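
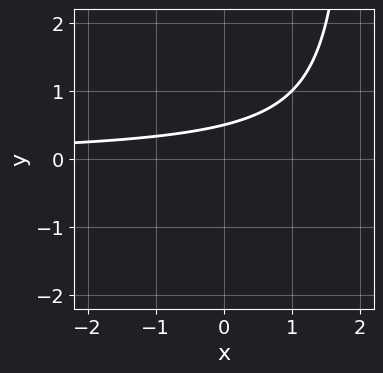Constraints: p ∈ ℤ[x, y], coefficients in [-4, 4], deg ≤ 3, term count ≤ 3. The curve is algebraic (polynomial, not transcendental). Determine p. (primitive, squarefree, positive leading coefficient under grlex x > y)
x*y - 2*y + 1

1. Degree: a generic line meets the curve in up to 2 points, so deg p = 2.
2. From the visible intercepts: it misses every integer gridline on the x-axis.
3. Solving for integer coefficients yields p as stated.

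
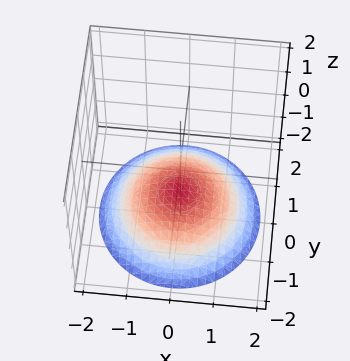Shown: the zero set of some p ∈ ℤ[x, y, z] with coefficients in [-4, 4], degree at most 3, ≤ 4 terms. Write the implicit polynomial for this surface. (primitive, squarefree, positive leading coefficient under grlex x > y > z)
x^2 + y^2 + 3*z + 3

(a) deg p = 2. The shape is more complex than any degree-1 surface.
(b) Symmetries: rotational symmetry about the z-axis ⇒ p depends on x, y only through x² + y².
(c) Observable constraints: a circular section at z = -2 has radius between 1 and 2; no x-intercept at any integer in the box; it meets the z-axis at z = -1 (among the integer gridlines); the surface avoids every integer y-axis point in the box.
(d) Together with the visible shape, these determine p as stated.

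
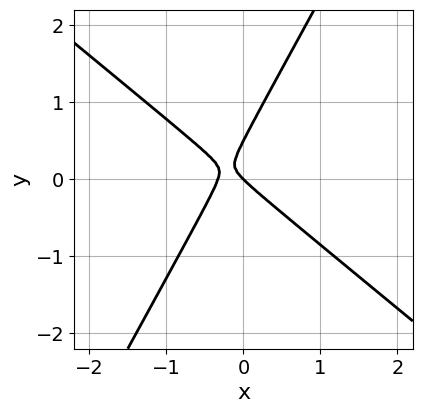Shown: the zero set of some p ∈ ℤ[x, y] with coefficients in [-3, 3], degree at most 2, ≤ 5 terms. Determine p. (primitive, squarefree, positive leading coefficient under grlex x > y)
3*x^2 + 2*x*y - 2*y^2 + x + y

deg p = 2. The shape is more complex than any degree-1 curve.
From the visible intercepts: it crosses the x-axis at the gridline x = 0; one y-axis crossing is at y = 0.
Fitting integer coefficients to these (and the overall shape) gives p.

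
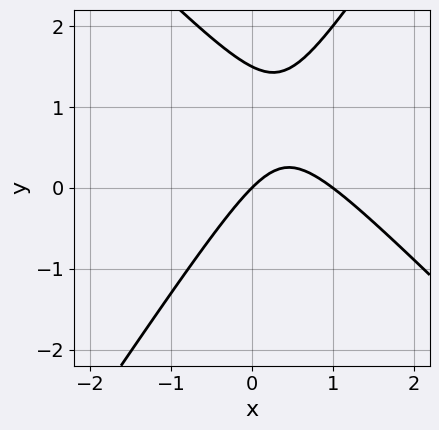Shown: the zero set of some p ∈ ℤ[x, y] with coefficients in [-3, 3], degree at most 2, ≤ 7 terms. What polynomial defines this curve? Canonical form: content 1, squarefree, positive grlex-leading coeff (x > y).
First, degree: the shape is more complex than any degree-1 curve, so deg p = 2.
Then, observable constraints: it meets the y-axis at y = 0 (among the integer gridlines); among the integer gridlines, it crosses the x-axis at x ∈ {0, 1}.
Finally, together with the visible shape, these determine p as stated.

3*x^2 + x*y - 2*y^2 - 3*x + 3*y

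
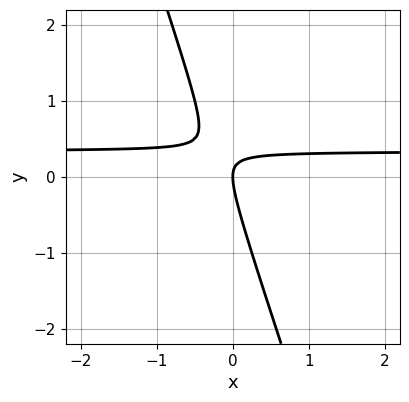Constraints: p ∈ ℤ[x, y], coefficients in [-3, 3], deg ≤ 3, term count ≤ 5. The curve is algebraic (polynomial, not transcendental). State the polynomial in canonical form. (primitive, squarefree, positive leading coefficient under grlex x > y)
3*x*y + y^2 - x

First, the degree is 2 — a generic line meets the curve in up to 2 points.
Then, observable constraints: it meets the x-axis at x = 0 (among the integer gridlines); it meets the y-axis at y = 0 (among the integer gridlines).
Finally, assembling these constraints gives the stated polynomial.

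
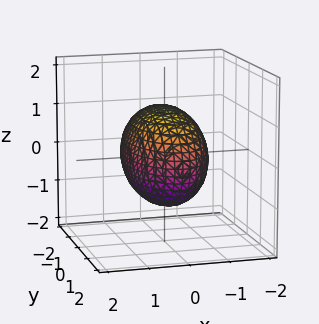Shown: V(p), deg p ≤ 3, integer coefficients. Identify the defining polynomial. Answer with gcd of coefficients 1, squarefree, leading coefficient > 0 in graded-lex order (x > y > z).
3*x^2 + y^2 + 2*z^2 - 3

1. Degree: a closed, bounded, convex surface; a quadric, so deg p = 2.
2. Symmetries: mirror symmetry y ↦ −y ⇒ only even powers of y; mirror symmetry x ↦ −x ⇒ only even powers of x; it's symmetric under z → −z, forcing even powers of z.
3. From the visible intercepts: the x-axis gridline crossings are at x ∈ {-1, 1}.
4. Fitting integer coefficients to these (and the overall shape) gives p.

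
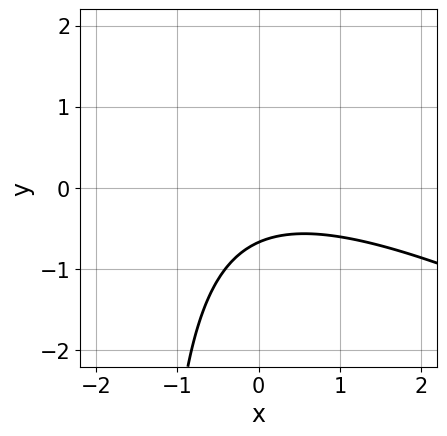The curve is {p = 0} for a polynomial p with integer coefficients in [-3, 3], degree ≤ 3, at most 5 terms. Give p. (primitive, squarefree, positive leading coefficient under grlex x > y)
The degree is 2 — a generic line meets the curve in up to 2 points.
From the axis intercepts and sections: it misses every integer gridline on the x-axis.
Fitting integer coefficients to these (and the overall shape) gives p.

x^2 + 2*x*y + 3*y + 2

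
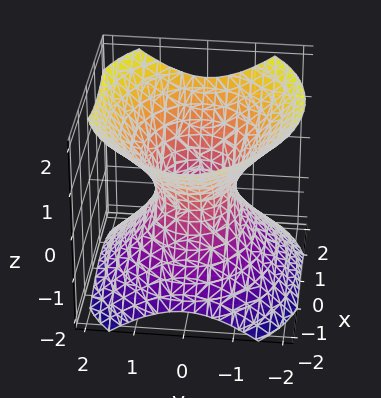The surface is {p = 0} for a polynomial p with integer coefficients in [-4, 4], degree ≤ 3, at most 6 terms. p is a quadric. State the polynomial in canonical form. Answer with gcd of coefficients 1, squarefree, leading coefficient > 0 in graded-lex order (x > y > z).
2*x^2 + 3*y^2 - 3*z^2 - 2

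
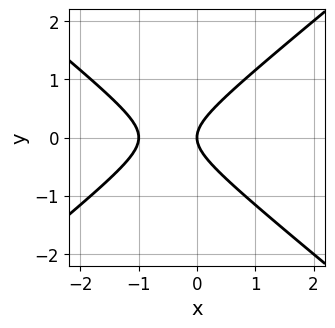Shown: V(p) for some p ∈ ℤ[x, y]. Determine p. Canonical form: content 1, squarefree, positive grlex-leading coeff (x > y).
First, the degree is 2 — the shape is more complex than any degree-1 curve.
Then, symmetries: the y ↦ −y reflection is a symmetry, so y appears only in even powers.
Next, reading off the gridlines: the x-axis gridline crossings are at x ∈ {-1, 0}; it crosses the y-axis at the gridline y = 0.
Finally, matching integer coefficients to the picture gives p.

2*x^2 - 3*y^2 + 2*x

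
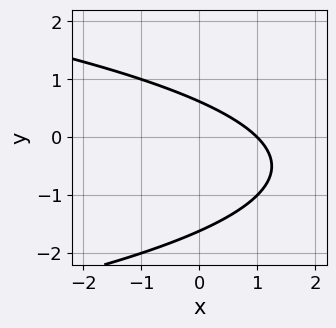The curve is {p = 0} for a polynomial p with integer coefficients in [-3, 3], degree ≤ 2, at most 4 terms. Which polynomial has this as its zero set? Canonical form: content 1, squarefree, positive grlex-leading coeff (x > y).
deg p = 2.
From the visible intercepts: one x-axis crossing is at x = 1.
Fitting integer coefficients to these (and the overall shape) gives p.

y^2 + x + y - 1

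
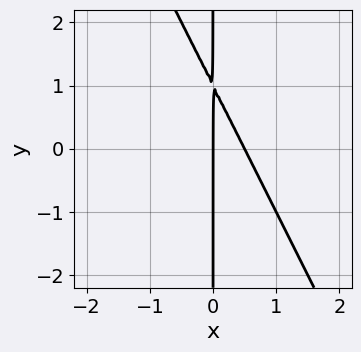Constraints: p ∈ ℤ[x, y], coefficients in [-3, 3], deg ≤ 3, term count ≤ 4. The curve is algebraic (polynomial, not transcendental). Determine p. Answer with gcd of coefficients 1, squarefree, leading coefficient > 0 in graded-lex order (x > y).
2*x^2 + x*y - x

(a) Degree: no degree-1 curve has this shape, so deg p = 2.
(b) Observable constraints: the visible y-axis segment lies entirely on the curve; one x-axis crossing is at x = 0.
(c) The integer polynomial consistent with all of this is the stated p.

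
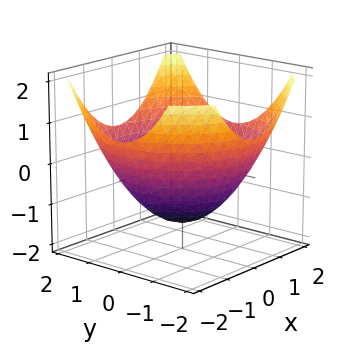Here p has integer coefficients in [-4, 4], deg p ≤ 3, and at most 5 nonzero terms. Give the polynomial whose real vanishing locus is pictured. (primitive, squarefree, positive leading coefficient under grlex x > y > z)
x^2 + y^2 - 2*z - 3

1. The degree is 2 — the shape is more complex than any degree-1 surface.
2. Symmetries: the z-axis is an axis of rotation, so x and y enter only as x² + y².
3. Observable constraints: a circular section at z = 0 has radius between 1 and 2.
4. Putting this together gives p.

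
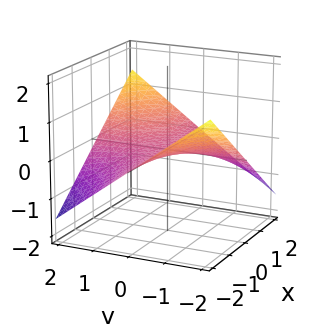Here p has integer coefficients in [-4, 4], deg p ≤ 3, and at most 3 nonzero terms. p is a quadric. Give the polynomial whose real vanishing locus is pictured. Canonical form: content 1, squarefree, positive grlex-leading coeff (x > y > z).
First, degree: a hyperbolic paraboloid; a quadric, so deg p = 2.
Then, observable constraints: one z-axis crossing is at z = 0; every point of the y-axis in the box is on the surface; every point of the x-axis in the box is on the surface.
Finally, these observations pin down the coefficients.

x*y - 3*z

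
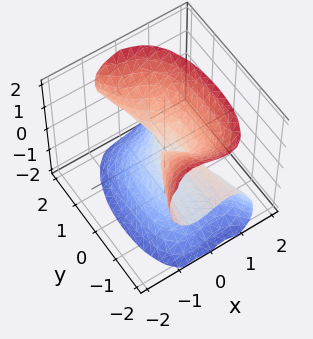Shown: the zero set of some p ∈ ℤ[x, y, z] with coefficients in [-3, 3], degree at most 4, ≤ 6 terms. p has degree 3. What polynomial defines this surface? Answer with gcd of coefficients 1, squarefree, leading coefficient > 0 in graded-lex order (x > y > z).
3*x^3 + y^2*z - z^3 + x*y

Degree: the shape is more complex than any degree-2 surface, so deg p = 3.
Observable constraints: it meets the z-axis at z = 0 (among the integer gridlines); the visible y-axis segment lies entirely on the surface; it meets the x-axis at x = 0 (among the integer gridlines).
Together with the visible shape, these determine p as stated.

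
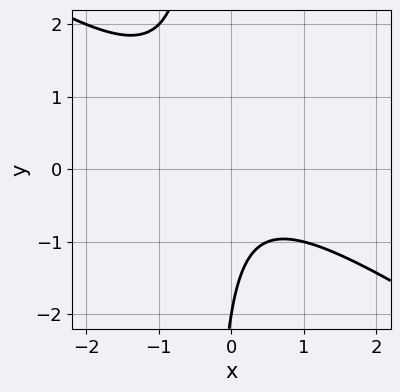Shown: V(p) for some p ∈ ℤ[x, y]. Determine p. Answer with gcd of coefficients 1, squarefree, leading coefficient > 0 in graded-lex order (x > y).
2*x^2 + 3*x*y + y + 2

(a) Degree: no degree-1 curve has this shape, so deg p = 2.
(b) Reading off the gridlines: it misses every integer gridline on the x-axis; it meets the y-axis at y = -2 (among the integer gridlines).
(c) Putting this together gives p.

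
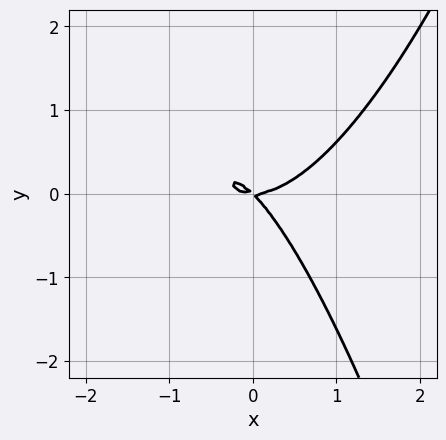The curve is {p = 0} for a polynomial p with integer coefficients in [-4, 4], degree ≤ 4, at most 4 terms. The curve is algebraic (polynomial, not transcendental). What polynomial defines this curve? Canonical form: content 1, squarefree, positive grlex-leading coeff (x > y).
First, degree: the shape is more complex than any degree-2 curve, so deg p = 3.
Next, against the integer gridlines: one x-axis crossing is at x = 0; it meets the y-axis at y = 0 (among the integer gridlines).
Finally, these observations pin down the coefficients.

x^3 - x*y - y^2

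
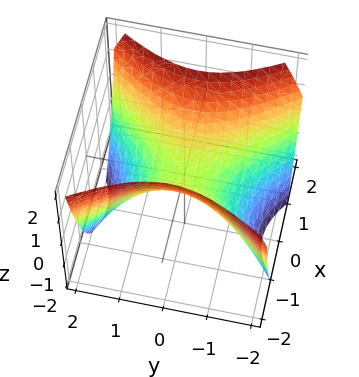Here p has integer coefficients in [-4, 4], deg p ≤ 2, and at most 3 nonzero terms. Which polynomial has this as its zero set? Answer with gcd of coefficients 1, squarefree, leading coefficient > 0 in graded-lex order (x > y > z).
3*x^2 - 2*y^2 - 3*z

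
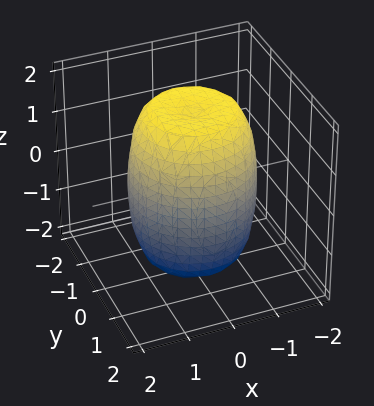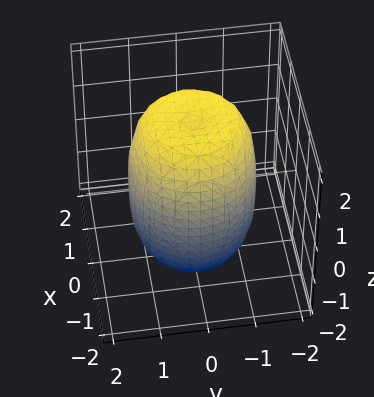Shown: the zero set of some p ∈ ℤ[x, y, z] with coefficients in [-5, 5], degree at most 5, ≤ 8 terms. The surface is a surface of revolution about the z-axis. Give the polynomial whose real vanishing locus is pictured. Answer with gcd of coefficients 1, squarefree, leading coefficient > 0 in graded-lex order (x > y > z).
(a) The degree is 4 — no degree-3 surface has this shape.
(b) Symmetries: rotational symmetry about the z-axis ⇒ p depends on x, y only through x² + y².
(c) From the axis intercepts and sections: a circular section at z = 1 has radius between 1 and 2.
(d) These observations pin down the coefficients.

2*x^4 + 4*x^2*y^2 + 2*y^4 - 2*x^2 - 2*y^2 + z^2 - 3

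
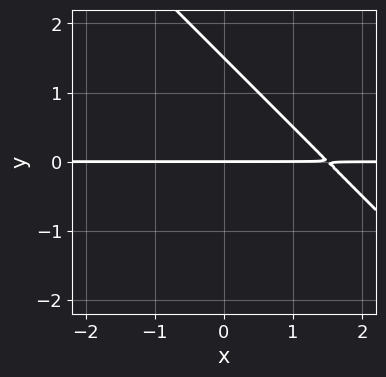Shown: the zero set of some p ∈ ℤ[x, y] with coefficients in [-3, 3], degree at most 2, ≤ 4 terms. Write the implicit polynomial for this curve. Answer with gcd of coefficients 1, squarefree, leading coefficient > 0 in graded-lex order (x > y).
The degree is 2 — no degree-1 curve has this shape.
Reading off the gridlines: every point of the x-axis in the box is on the curve; it meets the y-axis at y = 0 (among the integer gridlines).
Together with the visible shape, these determine p as stated.

2*x*y + 2*y^2 - 3*y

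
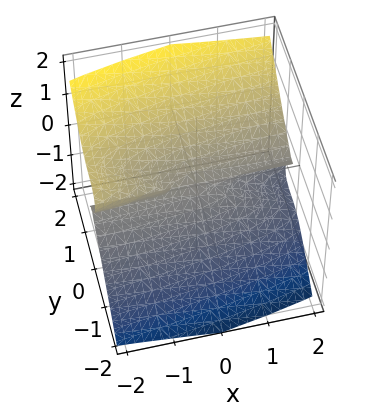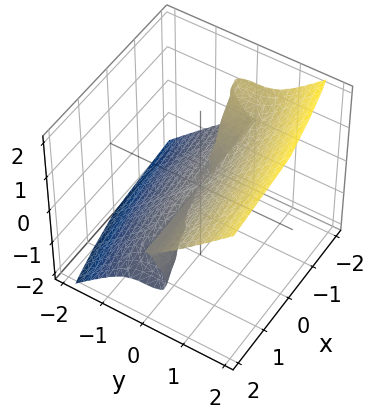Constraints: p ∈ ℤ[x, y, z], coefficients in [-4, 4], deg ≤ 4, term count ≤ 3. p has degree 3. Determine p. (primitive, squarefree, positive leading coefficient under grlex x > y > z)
(a) The degree is 3 — a generic line meets the surface in up to 3 points.
(b) Against the integer gridlines: it meets the y-axis at y = 0 (among the integer gridlines); it crosses the z-axis at the gridline z = 0; the visible x-axis segment lies entirely on the surface.
(c) The integer polynomial consistent with all of this is the stated p.

x*z^2 - 2*y^3 + 2*z^3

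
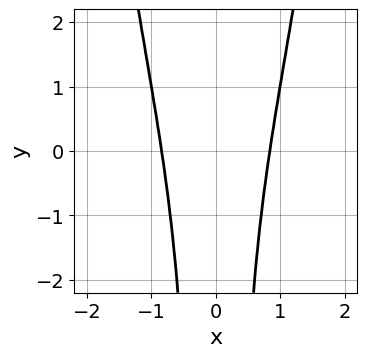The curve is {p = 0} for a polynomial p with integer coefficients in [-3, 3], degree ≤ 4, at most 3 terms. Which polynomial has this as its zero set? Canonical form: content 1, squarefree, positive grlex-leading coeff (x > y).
The degree is 4 — a generic line meets the curve in up to 4 points.
Symmetries: mirror symmetry x ↦ −x ⇒ only even powers of x.
From the axis intercepts and sections: it misses every integer gridline on the y-axis.
Solving for integer coefficients yields p as stated.

2*x^4 - x^2*y - 1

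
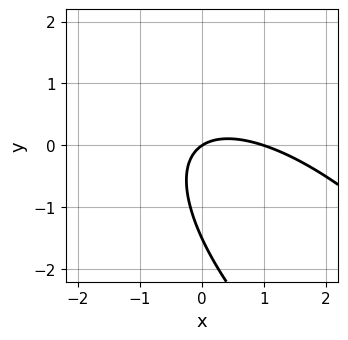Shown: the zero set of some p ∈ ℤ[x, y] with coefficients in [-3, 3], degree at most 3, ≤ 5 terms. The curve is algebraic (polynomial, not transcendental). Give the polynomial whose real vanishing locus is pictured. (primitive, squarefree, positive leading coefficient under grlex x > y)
2*x^2 + 3*x*y + 2*y^2 - 2*x + 3*y

First, degree: the shape is more complex than any degree-1 curve, so deg p = 2.
Then, observable constraints: it meets the y-axis at y = 0 (among the integer gridlines); among the integer gridlines, it crosses the x-axis at x ∈ {0, 1}.
Finally, putting this together gives p.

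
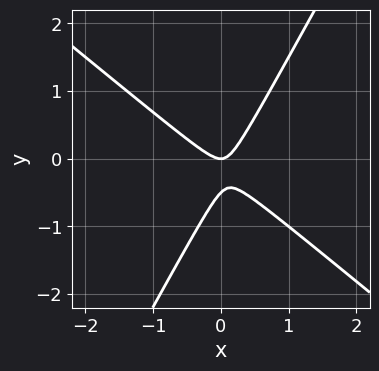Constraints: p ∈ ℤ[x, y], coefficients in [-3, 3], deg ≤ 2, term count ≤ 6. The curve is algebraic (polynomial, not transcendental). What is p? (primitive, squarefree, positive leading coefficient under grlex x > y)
3*x^2 + 2*x*y - 2*y^2 - y

The degree is 2 — the shape is more complex than any degree-1 curve.
From the visible intercepts: one x-axis crossing is at x = 0; it meets the y-axis at y = 0 (among the integer gridlines).
Fitting integer coefficients to these (and the overall shape) gives p.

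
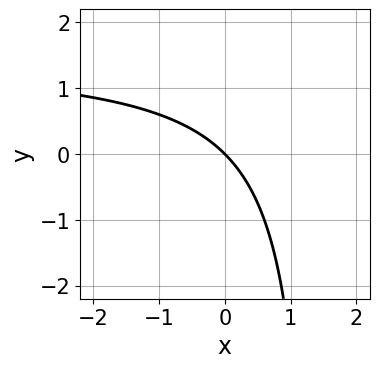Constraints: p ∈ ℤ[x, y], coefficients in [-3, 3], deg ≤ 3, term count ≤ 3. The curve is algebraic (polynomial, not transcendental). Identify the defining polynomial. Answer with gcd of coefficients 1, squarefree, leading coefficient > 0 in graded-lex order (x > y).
2*x*y - 3*x - 3*y

(a) The degree is 2 — a generic line meets the curve in up to 2 points.
(b) Against the integer gridlines: one y-axis crossing is at y = 0; it crosses the x-axis at the gridline x = 0.
(c) Fitting integer coefficients to these (and the overall shape) gives p.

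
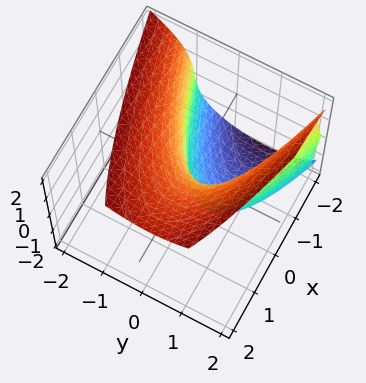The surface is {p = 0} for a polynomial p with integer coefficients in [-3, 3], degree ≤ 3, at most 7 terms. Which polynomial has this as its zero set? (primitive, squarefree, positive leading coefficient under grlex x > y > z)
z^3 - 3*y^2 - y*z - 3*x + 3*y

1. deg p = 3. A generic line meets the surface in up to 3 points.
2. Against the integer gridlines: among the integer gridlines, it crosses the y-axis at y ∈ {0, 1}; it crosses the z-axis at the gridline z = 0.
3. Putting this together gives p.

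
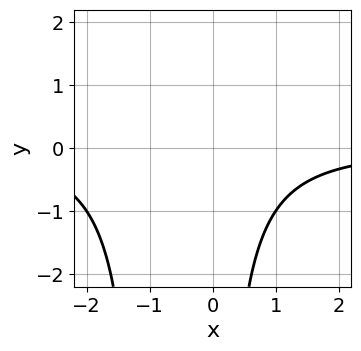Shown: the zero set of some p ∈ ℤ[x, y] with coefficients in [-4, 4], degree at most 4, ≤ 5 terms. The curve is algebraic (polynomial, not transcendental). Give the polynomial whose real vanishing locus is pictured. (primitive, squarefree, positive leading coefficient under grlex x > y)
x^2*y + x*y + 2

1. The degree is 3 — the shape is more complex than any degree-2 curve.
2. Checking where it meets the axes: no x-intercept at any integer in the box; it misses every integer gridline on the y-axis.
3. These observations pin down the coefficients.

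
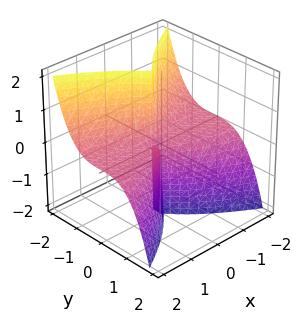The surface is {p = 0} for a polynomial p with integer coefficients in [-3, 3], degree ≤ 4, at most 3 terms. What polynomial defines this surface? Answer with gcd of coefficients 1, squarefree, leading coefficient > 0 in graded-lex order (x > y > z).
2*x^2*z + 3*y^3 + y^2

1. Degree: no degree-2 surface has this shape, so deg p = 3.
2. Observable constraints: every point of the z-axis in the box is on the surface; every point of the x-axis in the box is on the surface.
3. Matching integer coefficients to the picture gives p.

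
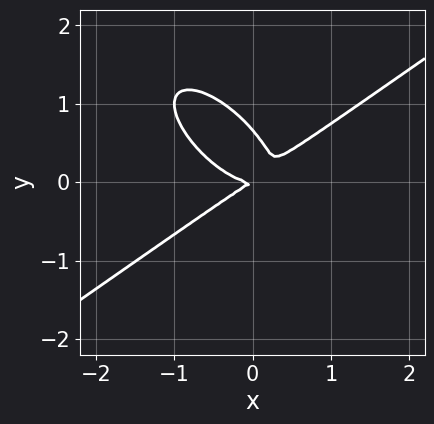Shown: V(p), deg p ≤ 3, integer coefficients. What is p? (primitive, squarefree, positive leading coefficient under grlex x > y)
The degree is 3 — the shape is more complex than any degree-2 curve.
Reading off the gridlines: it meets the y-axis at y = 0 (among the integer gridlines); it crosses the x-axis at the gridline x = 0.
Solving for integer coefficients yields p as stated.

2*x^3 - 2*x*y^2 - 3*y^3 - x*y + 2*y^2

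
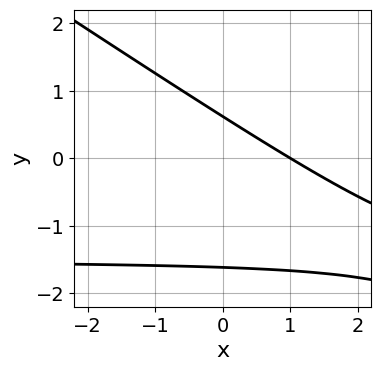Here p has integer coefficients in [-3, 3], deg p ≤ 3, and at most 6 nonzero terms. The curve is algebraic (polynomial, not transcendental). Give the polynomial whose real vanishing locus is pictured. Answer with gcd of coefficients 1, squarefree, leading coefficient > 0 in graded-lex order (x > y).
2*x*y + 3*y^2 + 3*x + 3*y - 3

(a) deg p = 2. The shape is more complex than any degree-1 curve.
(b) Observable constraints: it meets the x-axis at x = 1 (among the integer gridlines).
(c) Putting this together gives p.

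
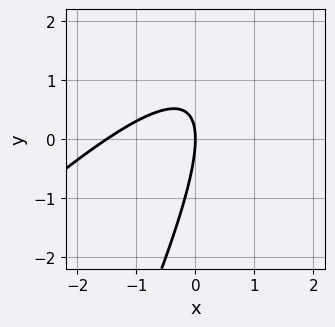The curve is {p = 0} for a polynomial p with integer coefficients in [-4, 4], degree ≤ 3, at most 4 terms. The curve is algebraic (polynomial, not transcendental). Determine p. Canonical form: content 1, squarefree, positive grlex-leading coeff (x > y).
(a) deg p = 2.
(b) From the visible intercepts: it crosses the x-axis at the gridline x = 0; it meets the y-axis at y = 0 (among the integer gridlines).
(c) Matching integer coefficients to the picture gives p.

2*x^2 - 3*x*y + y^2 + 3*x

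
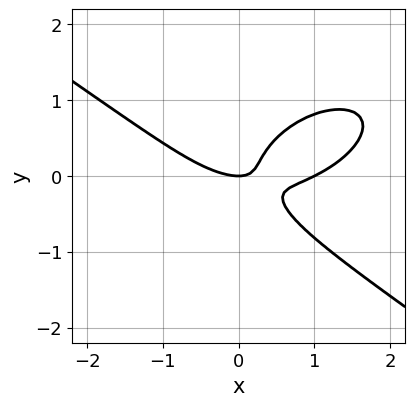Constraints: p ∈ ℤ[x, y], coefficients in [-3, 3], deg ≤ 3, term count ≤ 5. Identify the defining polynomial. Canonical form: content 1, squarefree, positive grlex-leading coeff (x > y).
1. deg p = 3. No degree-2 curve has this shape.
2. Observable constraints: the x-axis gridline crossings are at x ∈ {0, 1}; it crosses the y-axis at the gridline y = 0.
3. Matching integer coefficients to the picture gives p.

x^3 + 3*y^3 - x^2 - 3*x*y + y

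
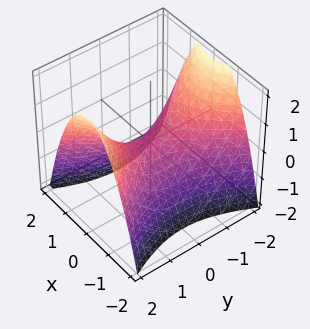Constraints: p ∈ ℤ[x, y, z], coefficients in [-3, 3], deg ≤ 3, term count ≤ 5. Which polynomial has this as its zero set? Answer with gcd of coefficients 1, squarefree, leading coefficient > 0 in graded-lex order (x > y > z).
2*x^2 - y^2 + 2*z

(a) deg p = 2. A saddle surface; a quadric.
(b) Symmetries: it's symmetric under x → −x, forcing even powers of x; mirror symmetry y ↦ −y ⇒ only even powers of y.
(c) From the axis intercepts and sections: one x-axis crossing is at x = 0; it crosses the z-axis at the gridline z = 0; one y-axis crossing is at y = 0.
(d) Putting this together gives p.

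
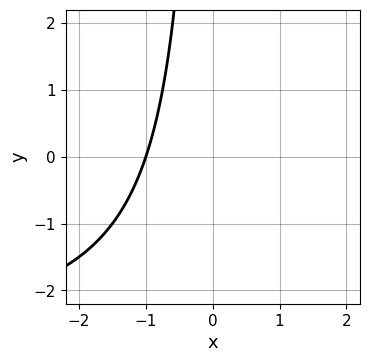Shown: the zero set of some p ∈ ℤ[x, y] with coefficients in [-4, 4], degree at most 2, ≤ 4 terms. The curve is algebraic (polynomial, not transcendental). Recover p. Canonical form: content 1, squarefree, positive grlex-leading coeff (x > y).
1. The degree is 2 — the shape is more complex than any degree-1 curve.
2. From the axis intercepts and sections: the curve avoids every integer y-axis point in the box; it meets the x-axis at x = -1 (among the integer gridlines).
3. Assembling these constraints gives the stated polynomial.

x*y + 3*x + 3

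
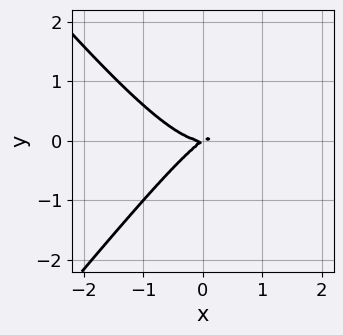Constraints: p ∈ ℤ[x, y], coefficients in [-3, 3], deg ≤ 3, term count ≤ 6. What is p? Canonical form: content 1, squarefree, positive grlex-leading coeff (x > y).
3*x^3 - 2*x*y^2 - 2*x*y + 3*y^2

1. Degree: a generic line meets the curve in up to 3 points, so deg p = 3.
2. Checking where it meets the axes: it meets the x-axis at x = 0 (among the integer gridlines); it crosses the y-axis at the gridline y = 0.
3. Matching integer coefficients to the picture gives p.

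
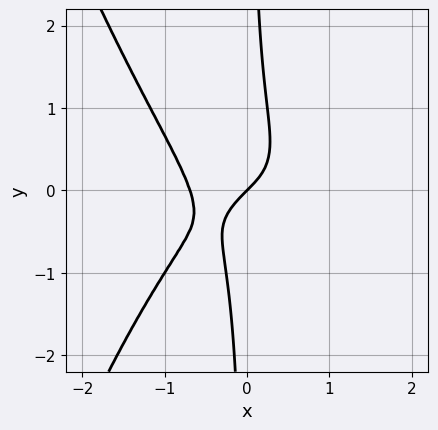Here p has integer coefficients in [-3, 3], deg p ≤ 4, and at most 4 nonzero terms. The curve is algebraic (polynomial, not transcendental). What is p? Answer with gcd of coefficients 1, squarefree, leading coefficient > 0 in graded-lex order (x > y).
(a) Degree: the shape is more complex than any degree-3 curve, so deg p = 4.
(b) Observable constraints: it crosses the y-axis at the gridline y = 0; it crosses the x-axis at the gridline x = 0.
(c) Assembling these constraints gives the stated polynomial.

3*x^4 + 3*x*y^2 + x - y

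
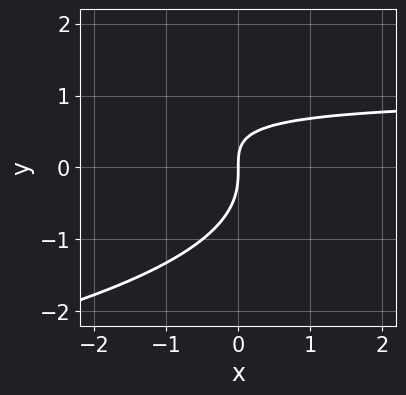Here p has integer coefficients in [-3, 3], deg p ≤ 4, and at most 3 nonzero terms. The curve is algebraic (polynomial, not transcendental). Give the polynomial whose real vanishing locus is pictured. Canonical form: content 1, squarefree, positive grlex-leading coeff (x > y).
1. The degree is 3 — the shape is more complex than any degree-2 curve.
2. From the visible intercepts: it meets the x-axis at x = 0 (among the integer gridlines); one y-axis crossing is at y = 0.
3. These observations pin down the coefficients.

y^3 + x*y - x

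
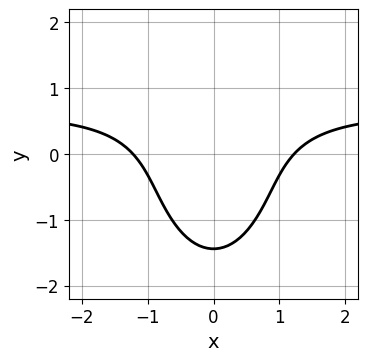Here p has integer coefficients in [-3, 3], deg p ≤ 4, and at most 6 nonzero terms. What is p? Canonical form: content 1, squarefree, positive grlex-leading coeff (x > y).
3*x^2*y + y^3 - 2*x^2 + 3

First, degree: the shape is more complex than any degree-2 curve, so deg p = 3.
Next, symmetries: it's symmetric under x → −x, forcing even powers of x.
Finally, these observations pin down the coefficients.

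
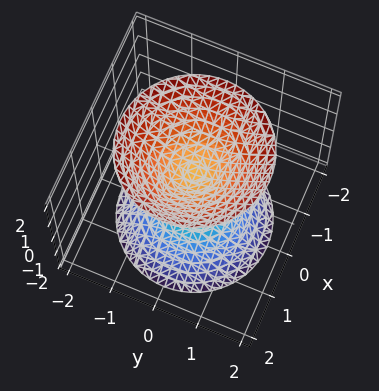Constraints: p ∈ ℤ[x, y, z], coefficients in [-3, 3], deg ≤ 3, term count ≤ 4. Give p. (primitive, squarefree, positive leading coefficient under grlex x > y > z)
(a) The picture has 2 separate pieces.
(b) deg p = 2.
(c) Symmetries: mirror symmetry z ↦ −z ⇒ only even powers of z; the z-axis is an axis of rotation, so x and y enter only as x² + y².
(d) From the axis intercepts and sections: no y-intercept at any integer in the box; it misses every integer gridline on the x-axis.
(e) Solving for integer coefficients yields p as stated.

3*x^2 + 3*y^2 - 2*z^2 + 1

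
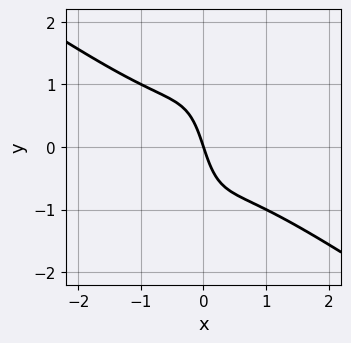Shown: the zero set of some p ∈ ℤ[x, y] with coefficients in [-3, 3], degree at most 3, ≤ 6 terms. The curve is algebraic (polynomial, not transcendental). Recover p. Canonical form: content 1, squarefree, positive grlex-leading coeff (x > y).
3*x^3 + 3*x^2*y - 2*x*y^2 + 3*x + y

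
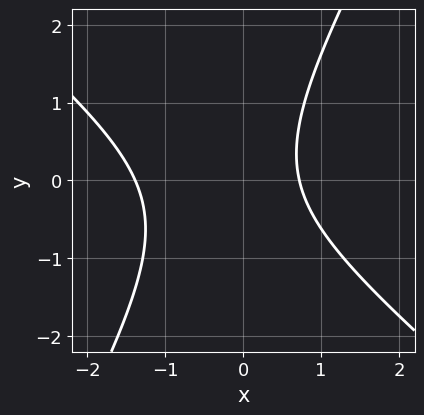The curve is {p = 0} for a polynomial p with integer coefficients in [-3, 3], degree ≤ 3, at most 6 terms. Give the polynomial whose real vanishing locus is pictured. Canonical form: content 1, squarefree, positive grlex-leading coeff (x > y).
1. deg p = 2. A generic line meets the curve in up to 2 points.
2. Observable constraints: the curve avoids every integer y-axis point in the box.
3. These observations pin down the coefficients.

3*x^2 + 2*x*y - 2*y^2 + 2*x - 3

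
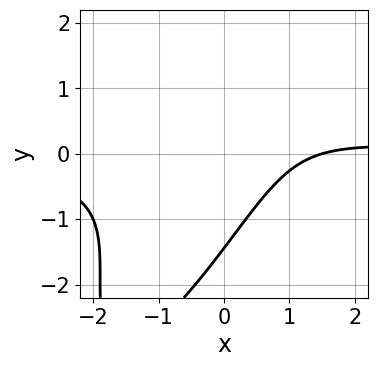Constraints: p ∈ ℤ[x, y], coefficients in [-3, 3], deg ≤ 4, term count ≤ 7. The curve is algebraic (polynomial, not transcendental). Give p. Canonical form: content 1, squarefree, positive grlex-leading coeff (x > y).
First, deg p = 3. The shape is more complex than any degree-2 curve.
Finally, putting this together gives p.

3*x^2*y - 3*x*y^2 + y^3 - 2*x + 3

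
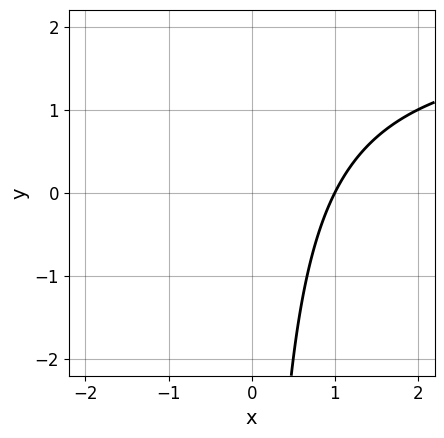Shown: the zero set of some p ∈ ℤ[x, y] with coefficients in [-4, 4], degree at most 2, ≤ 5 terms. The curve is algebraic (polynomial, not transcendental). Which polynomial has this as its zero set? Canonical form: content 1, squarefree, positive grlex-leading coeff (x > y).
x*y - 2*x + 2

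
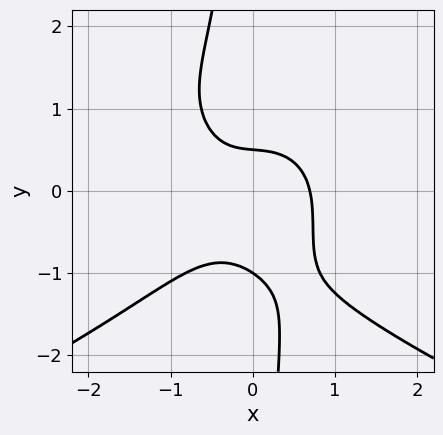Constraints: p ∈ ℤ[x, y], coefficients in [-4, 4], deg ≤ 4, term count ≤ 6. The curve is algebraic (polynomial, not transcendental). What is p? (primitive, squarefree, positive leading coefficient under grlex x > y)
(a) deg p = 4.
(b) Against the integer gridlines: it meets the y-axis at y = -1 (among the integer gridlines).
(c) Matching integer coefficients to the picture gives p.

2*x*y^3 + 3*x^3 + 2*y^2 + y - 1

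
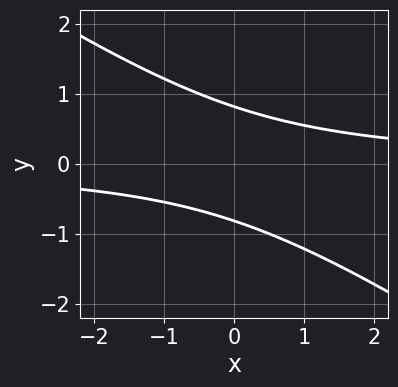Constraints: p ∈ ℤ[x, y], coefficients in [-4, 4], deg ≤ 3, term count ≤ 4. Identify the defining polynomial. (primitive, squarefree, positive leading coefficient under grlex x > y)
The degree is 2 — the shape is more complex than any degree-1 curve.
From the visible intercepts: no x-intercept at any integer in the box.
These observations pin down the coefficients.

2*x*y + 3*y^2 - 2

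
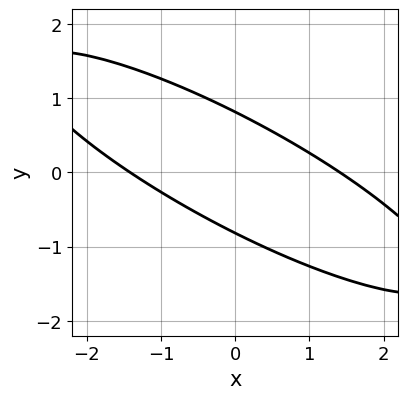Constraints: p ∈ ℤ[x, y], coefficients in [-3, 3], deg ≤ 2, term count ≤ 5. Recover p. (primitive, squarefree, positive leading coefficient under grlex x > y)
(a) The degree is 2 — the shape is more complex than any degree-1 curve.
(b) Matching integer coefficients to the picture gives p.

x^2 + 3*x*y + 3*y^2 - 2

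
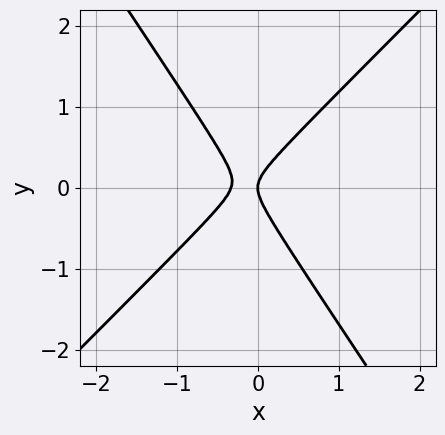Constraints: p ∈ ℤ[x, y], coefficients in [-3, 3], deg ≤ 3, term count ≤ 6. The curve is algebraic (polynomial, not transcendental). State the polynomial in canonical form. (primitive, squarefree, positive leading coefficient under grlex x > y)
First, deg p = 2. The shape is more complex than any degree-1 curve.
Then, reading off the gridlines: it crosses the x-axis at the gridline x = 0; one y-axis crossing is at y = 0.
Finally, together with the visible shape, these determine p as stated.

3*x^2 - x*y - 2*y^2 + x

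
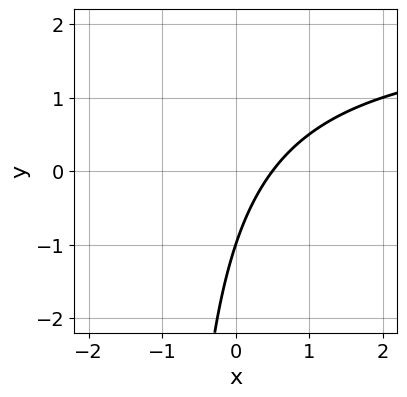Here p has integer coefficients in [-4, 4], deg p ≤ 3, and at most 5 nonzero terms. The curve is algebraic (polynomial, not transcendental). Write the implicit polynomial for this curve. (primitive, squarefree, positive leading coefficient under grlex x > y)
First, degree: no degree-1 curve has this shape, so deg p = 2.
Then, reading off the gridlines: it crosses the y-axis at the gridline y = -1.
Finally, matching integer coefficients to the picture gives p.

x*y - 2*x + y + 1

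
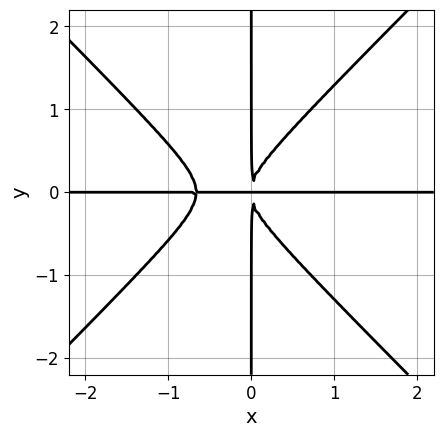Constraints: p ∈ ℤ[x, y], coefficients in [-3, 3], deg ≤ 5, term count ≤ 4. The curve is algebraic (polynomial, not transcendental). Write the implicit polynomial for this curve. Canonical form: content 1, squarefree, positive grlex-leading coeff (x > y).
3*x^3*y - 3*x*y^3 + 2*x^2*y

(a) Degree: a generic line meets the curve in up to 4 points, so deg p = 4.
(b) Observable constraints: the visible y-axis segment lies entirely on the curve; the visible x-axis segment lies entirely on the curve.
(c) Solving for integer coefficients yields p as stated.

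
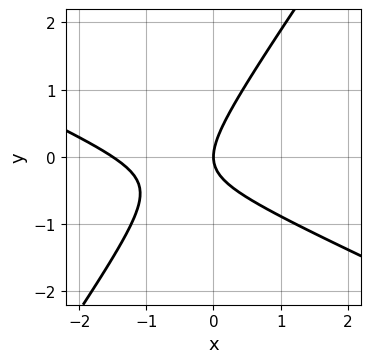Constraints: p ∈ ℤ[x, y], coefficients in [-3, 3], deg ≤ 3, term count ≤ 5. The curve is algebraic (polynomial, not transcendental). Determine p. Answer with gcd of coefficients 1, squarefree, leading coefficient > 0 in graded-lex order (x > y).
2*x^2 + 3*x*y - 3*y^2 + 3*x

First, degree: no degree-1 curve has this shape, so deg p = 2.
Then, against the integer gridlines: one y-axis crossing is at y = 0; it crosses the x-axis at the gridline x = 0.
Finally, together with the visible shape, these determine p as stated.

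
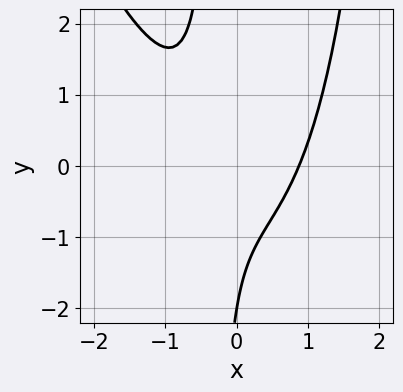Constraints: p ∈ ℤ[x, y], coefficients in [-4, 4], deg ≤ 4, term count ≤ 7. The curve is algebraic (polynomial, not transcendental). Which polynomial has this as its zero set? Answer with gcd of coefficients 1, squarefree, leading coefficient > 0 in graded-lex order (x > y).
Degree: the shape is more complex than any degree-2 curve, so deg p = 3.
Checking where it meets the axes: one y-axis crossing is at y = -2.
Solving for integer coefficients yields p as stated.

3*x^3 + x^2*y - 3*x*y - y - 2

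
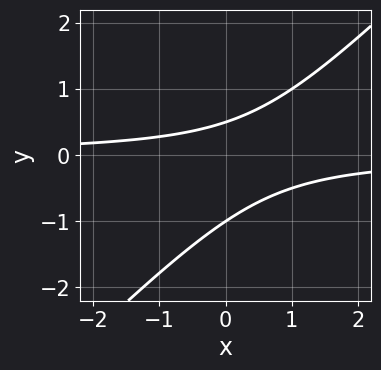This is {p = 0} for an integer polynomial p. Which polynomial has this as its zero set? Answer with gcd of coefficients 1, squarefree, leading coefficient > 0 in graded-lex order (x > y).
2*x*y - 2*y^2 - y + 1

(a) Degree: a generic line meets the curve in up to 2 points, so deg p = 2.
(b) From the axis intercepts and sections: the curve avoids every integer x-axis point in the box; one y-axis crossing is at y = -1.
(c) Matching integer coefficients to the picture gives p.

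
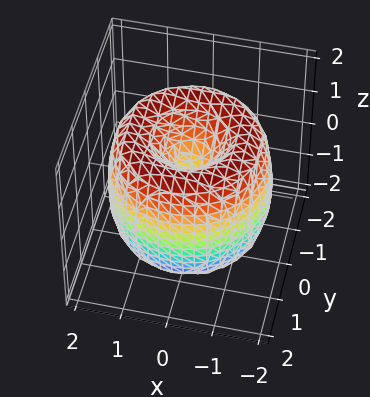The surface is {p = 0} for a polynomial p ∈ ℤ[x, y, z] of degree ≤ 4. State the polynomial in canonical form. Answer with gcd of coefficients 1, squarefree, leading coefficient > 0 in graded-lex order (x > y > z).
x^4 + 2*x^2*y^2 + y^4 - 3*x^2 - 3*y^2 + z^2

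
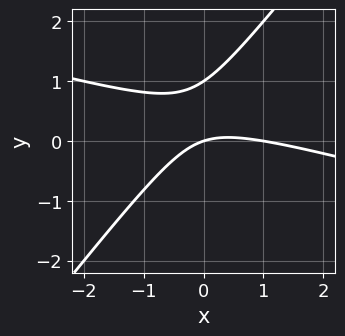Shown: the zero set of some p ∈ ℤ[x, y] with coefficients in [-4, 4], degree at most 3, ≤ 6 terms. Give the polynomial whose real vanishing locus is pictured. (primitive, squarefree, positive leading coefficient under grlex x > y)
The degree is 2 — a generic line meets the curve in up to 2 points.
Reading off the gridlines: the y-axis gridline crossings are at y ∈ {0, 1}; among the integer gridlines, it crosses the x-axis at x ∈ {0, 1}.
Solving for integer coefficients yields p as stated.

x^2 + 3*x*y - 3*y^2 - x + 3*y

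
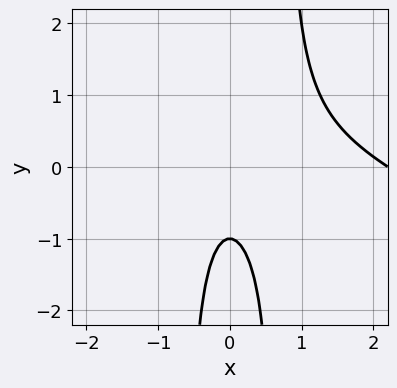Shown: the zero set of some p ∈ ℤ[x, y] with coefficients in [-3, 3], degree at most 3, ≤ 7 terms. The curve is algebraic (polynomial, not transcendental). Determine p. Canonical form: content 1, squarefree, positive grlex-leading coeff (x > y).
x^3 + 2*x^2*y - 2*x^2 - y - 1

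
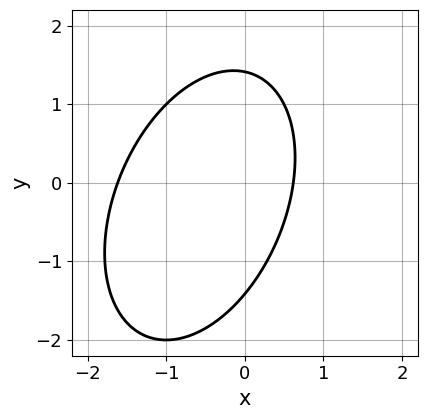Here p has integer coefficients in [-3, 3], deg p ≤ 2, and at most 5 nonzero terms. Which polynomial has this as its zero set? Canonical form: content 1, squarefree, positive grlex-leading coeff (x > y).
deg p = 2. No degree-1 curve has this shape.
Matching integer coefficients to the picture gives p.

2*x^2 - x*y + y^2 + 2*x - 2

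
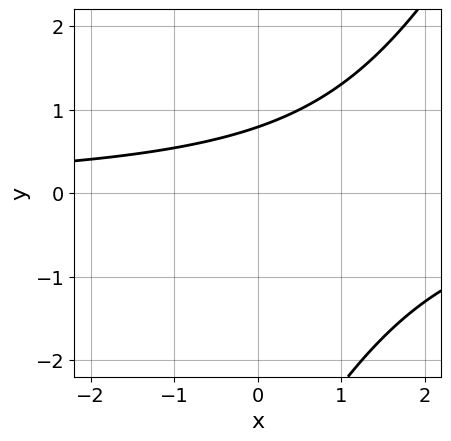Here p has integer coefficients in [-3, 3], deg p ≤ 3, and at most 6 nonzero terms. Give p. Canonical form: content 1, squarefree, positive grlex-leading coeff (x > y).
Degree: a generic line meets the curve in up to 2 points, so deg p = 2.
Checking where it meets the axes: no x-intercept at any integer in the box.
The integer polynomial consistent with all of this is the stated p.

2*x*y - y^2 - 3*y + 3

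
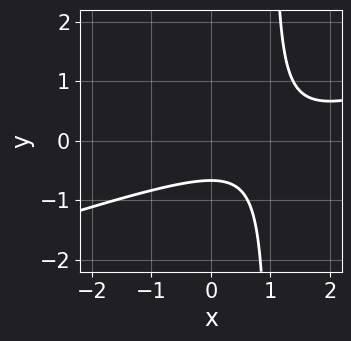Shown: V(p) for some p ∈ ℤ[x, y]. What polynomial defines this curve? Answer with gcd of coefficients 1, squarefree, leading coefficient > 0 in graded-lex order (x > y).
Degree: no degree-1 curve has this shape, so deg p = 2.
From the axis intercepts and sections: the curve avoids every integer x-axis point in the box.
Together with the visible shape, these determine p as stated.

x^2 - 3*x*y - 2*x + 3*y + 2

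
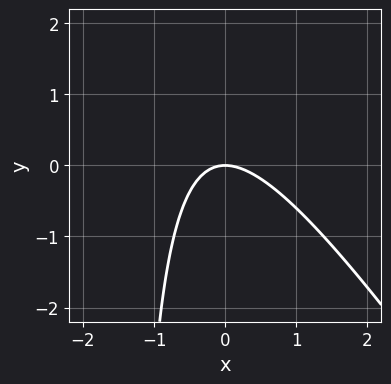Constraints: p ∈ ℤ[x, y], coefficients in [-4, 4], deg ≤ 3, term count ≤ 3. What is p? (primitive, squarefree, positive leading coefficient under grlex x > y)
(a) The degree is 2 — the shape is more complex than any degree-1 curve.
(b) From the visible intercepts: it crosses the x-axis at the gridline x = 0; it meets the y-axis at y = 0 (among the integer gridlines).
(c) Fitting integer coefficients to these (and the overall shape) gives p.

3*x^2 + 2*x*y + 3*y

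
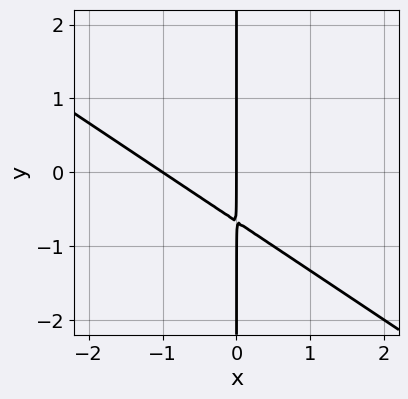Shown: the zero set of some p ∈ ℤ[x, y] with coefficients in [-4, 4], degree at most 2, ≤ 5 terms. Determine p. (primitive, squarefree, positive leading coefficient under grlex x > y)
(a) The degree is 2 — no degree-1 curve has this shape.
(b) Observable constraints: the x-axis gridline crossings are at x ∈ {-1, 0}; every point of the y-axis in the box is on the curve.
(c) Solving for integer coefficients yields p as stated.

2*x^2 + 3*x*y + 2*x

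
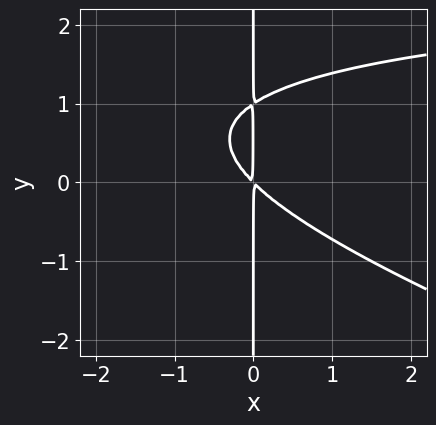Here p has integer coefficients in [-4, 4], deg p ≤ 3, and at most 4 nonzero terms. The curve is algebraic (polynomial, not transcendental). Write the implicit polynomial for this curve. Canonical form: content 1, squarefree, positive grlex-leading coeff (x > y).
1. Degree: a generic line meets the curve in up to 3 points, so deg p = 3.
2. From the axis intercepts and sections: every point of the y-axis in the box is on the curve.
3. Fitting integer coefficients to these (and the overall shape) gives p.

x^2*y + 3*x*y^2 - 3*x^2 - 3*x*y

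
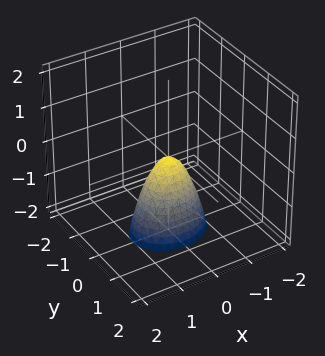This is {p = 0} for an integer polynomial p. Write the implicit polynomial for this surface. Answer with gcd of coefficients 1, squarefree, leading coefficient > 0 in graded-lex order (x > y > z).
First, deg p = 2.
Next, symmetries: the x ↦ −x reflection is a symmetry, so x appears only in even powers; the y ↦ −y reflection is a symmetry, so y appears only in even powers.
Then, from the axis intercepts and sections: it crosses the x-axis at the gridline x = 0; it crosses the y-axis at the gridline y = 0; it meets the z-axis at z = 0 (among the integer gridlines).
Finally, together with the visible shape, these determine p as stated.

2*x^2 + 3*y^2 + z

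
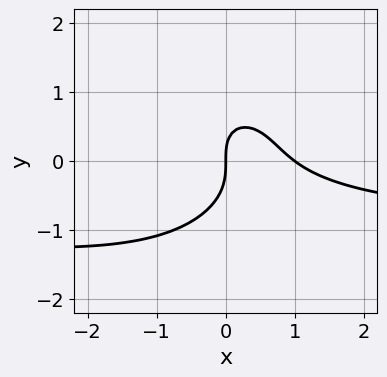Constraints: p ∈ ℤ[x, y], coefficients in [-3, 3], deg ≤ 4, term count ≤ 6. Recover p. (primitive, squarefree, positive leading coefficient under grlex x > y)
(a) Degree: a generic line meets the curve in up to 3 points, so deg p = 3.
(b) Against the integer gridlines: it crosses the y-axis at the gridline y = 0; the x-axis gridline crossings are at x ∈ {0, 1}.
(c) Putting this together gives p.

3*x^2*y + 3*y^3 + 3*x^2 + x*y - 3*x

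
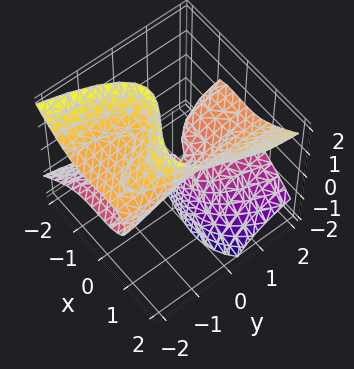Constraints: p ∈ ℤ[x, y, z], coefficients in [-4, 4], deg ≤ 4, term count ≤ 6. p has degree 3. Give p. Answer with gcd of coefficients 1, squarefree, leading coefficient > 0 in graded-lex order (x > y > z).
1. deg p = 3.
2. Checking where it meets the axes: it meets the z-axis at z = 0 (among the integer gridlines); the visible y-axis segment lies entirely on the surface; it meets the x-axis at x = 0 (among the integer gridlines).
3. Fitting integer coefficients to these (and the overall shape) gives p.

2*x^3 - x*z^2 - 3*y*z^2 + 3*y*z - z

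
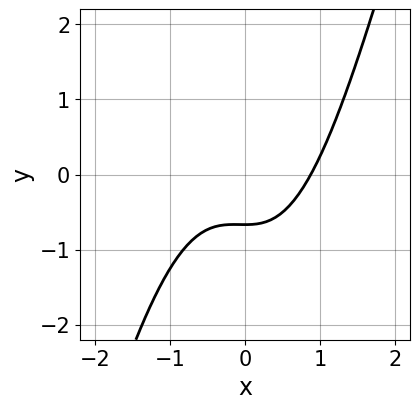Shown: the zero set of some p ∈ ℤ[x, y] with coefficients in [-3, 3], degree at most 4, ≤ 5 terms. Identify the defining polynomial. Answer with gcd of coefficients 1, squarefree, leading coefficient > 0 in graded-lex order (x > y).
3*x^3 - x^2*y - 3*y - 2

deg p = 3. A generic line meets the curve in up to 3 points.
The integer polynomial consistent with all of this is the stated p.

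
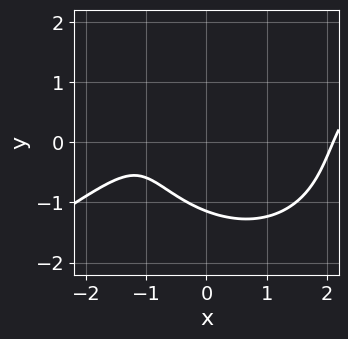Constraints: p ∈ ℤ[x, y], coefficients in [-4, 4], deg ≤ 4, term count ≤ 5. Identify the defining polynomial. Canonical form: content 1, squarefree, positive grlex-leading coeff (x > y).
deg p = 3. No degree-2 curve has this shape.
From the visible intercepts: no x-intercept at any integer in the box.
These observations pin down the coefficients.

x^3 - x^2*y - 2*y^3 - 3*x - 3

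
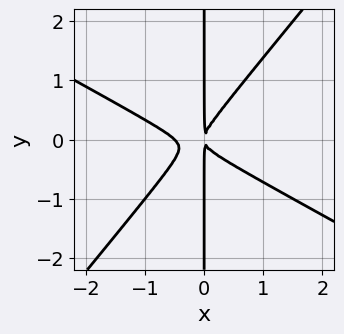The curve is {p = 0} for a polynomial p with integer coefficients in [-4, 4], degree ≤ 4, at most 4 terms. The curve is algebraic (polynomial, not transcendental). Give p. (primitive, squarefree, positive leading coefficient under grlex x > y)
(a) deg p = 3. The shape is more complex than any degree-2 curve.
(b) Against the integer gridlines: the visible y-axis segment lies entirely on the curve.
(c) Solving for integer coefficients yields p as stated.

2*x^3 + 2*x^2*y - 3*x*y^2 + x^2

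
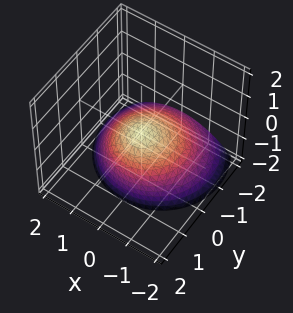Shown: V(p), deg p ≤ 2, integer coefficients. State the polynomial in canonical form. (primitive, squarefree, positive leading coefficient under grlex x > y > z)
Degree: no degree-1 surface has this shape, so deg p = 2.
From the axis intercepts and sections: it meets the z-axis at z = 0 (among the integer gridlines); one x-axis crossing is at x = 0.
These observations pin down the coefficients.

2*x^2 + 2*y^2 - 2*y*z + 3*z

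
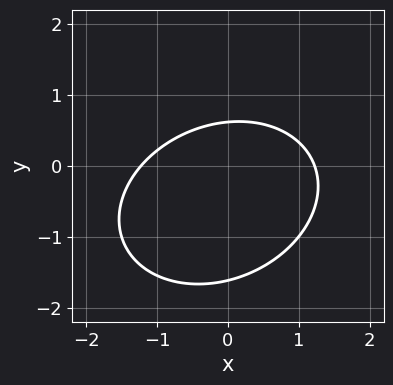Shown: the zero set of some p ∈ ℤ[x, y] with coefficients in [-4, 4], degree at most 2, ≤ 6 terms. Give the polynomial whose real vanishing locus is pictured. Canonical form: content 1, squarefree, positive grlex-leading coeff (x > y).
2*x^2 - x*y + 3*y^2 + 3*y - 3

First, degree: the shape is more complex than any degree-1 curve, so deg p = 2.
Finally, the integer polynomial consistent with all of this is the stated p.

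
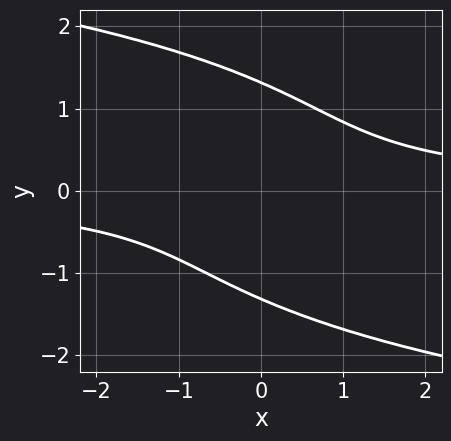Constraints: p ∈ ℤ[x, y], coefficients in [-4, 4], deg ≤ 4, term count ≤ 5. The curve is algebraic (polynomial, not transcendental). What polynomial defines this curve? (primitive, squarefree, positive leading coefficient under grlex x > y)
First, deg p = 4.
Then, reading off the gridlines: it misses every integer gridline on the x-axis.
Finally, fitting integer coefficients to these (and the overall shape) gives p.

y^4 + 3*x*y - 3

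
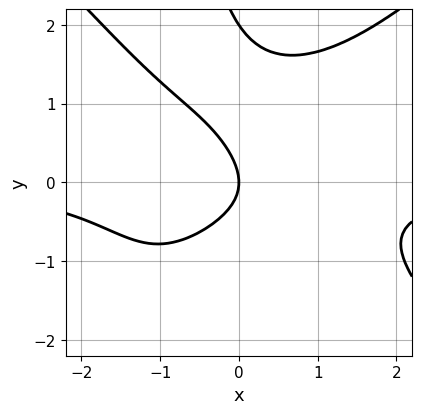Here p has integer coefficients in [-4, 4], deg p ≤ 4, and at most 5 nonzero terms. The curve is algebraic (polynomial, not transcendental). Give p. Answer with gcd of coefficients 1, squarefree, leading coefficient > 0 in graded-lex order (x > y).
x^3*y - x*y^3 - y^3 + 2*y^2 + 2*x

(a) deg p = 4.
(b) Against the integer gridlines: it meets the x-axis at x = 0 (among the integer gridlines); among the integer gridlines, it crosses the y-axis at y ∈ {0, 2}.
(c) Matching integer coefficients to the picture gives p.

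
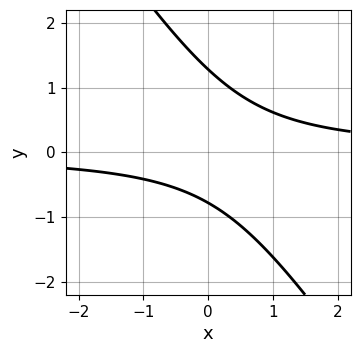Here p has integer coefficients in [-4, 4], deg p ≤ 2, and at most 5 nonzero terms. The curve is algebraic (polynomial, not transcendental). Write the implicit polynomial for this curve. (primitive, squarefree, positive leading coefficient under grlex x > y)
3*x*y + 2*y^2 - y - 2

(a) Degree: the shape is more complex than any degree-1 curve, so deg p = 2.
(b) Checking where it meets the axes: no x-intercept at any integer in the box.
(c) The integer polynomial consistent with all of this is the stated p.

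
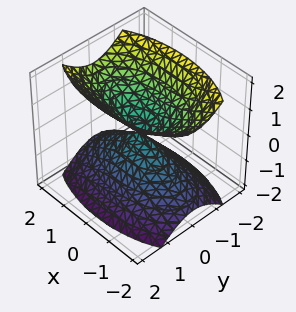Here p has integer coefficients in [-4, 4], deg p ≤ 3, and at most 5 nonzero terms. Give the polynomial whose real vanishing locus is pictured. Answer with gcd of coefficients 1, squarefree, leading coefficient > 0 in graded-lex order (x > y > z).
I count 2 distinct pieces. They look like related sheets of one shape, so recover p as a whole.
The degree is 2 — a double cone through the origin; a quadric.
Symmetries: the x ↦ −x reflection is a symmetry, so x appears only in even powers; it's symmetric under y → −y, forcing even powers of y; it's symmetric under z → −z, forcing even powers of z.
Against the integer gridlines: it meets the x-axis at x = 0 (among the integer gridlines); it crosses the y-axis at the gridline y = 0.
Matching integer coefficients to the picture gives p.

x^2 + 3*y^2 - 2*z^2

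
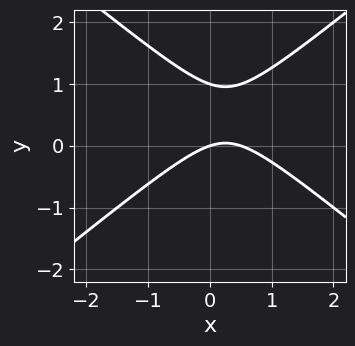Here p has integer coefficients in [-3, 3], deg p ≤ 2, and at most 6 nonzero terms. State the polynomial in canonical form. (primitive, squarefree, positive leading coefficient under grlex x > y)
2*x^2 - 3*y^2 - x + 3*y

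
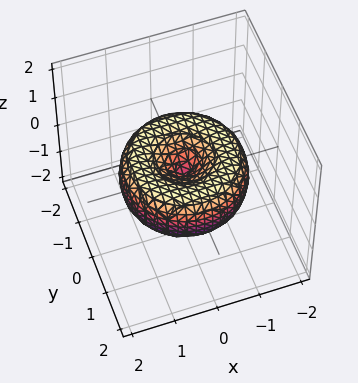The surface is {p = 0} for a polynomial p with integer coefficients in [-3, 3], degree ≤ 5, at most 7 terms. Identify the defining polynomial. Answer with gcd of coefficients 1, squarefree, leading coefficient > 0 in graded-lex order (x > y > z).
x^4 + 2*x^2*y^2 + y^4 - 2*x^2 - 2*y^2 + 2*z^2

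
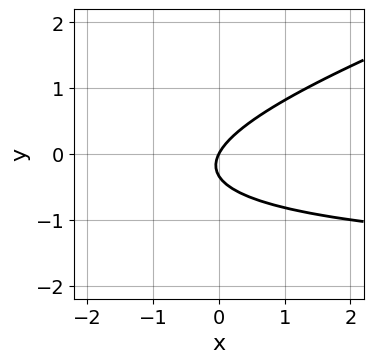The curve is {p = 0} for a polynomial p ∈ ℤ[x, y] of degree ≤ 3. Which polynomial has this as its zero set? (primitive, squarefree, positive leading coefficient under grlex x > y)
x*y - 3*y^2 + 2*x - y

(a) The degree is 2 — no degree-1 curve has this shape.
(b) From the visible intercepts: one y-axis crossing is at y = 0; it crosses the x-axis at the gridline x = 0.
(c) Fitting integer coefficients to these (and the overall shape) gives p.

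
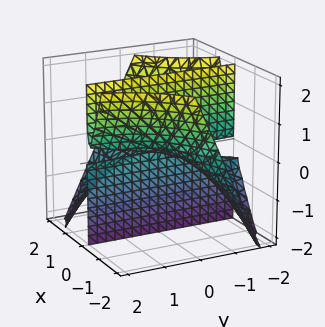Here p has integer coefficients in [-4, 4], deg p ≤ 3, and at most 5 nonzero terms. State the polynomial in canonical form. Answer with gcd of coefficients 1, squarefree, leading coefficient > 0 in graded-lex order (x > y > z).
x^3 - 3*x^2*y - 3*x*z

(a) The degree is 3 — a generic line meets the surface in up to 3 points.
(b) From the axis intercepts and sections: it crosses the x-axis at the gridline x = 0; the visible z-axis segment lies entirely on the surface; every point of the y-axis in the box is on the surface.
(c) These observations pin down the coefficients.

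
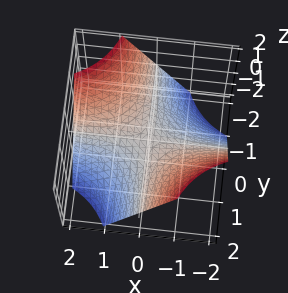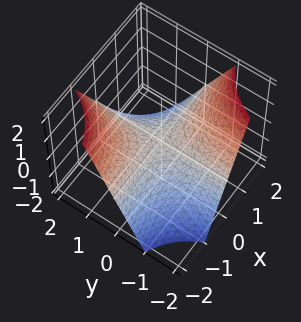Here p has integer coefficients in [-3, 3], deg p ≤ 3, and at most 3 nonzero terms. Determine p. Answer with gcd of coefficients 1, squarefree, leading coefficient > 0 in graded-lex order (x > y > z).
x*y + z

1. Degree: a saddle surface; a quadric, so deg p = 2.
2. Against the integer gridlines: the visible x-axis segment lies entirely on the surface; it meets the z-axis at z = 0 (among the integer gridlines); every point of the y-axis in the box is on the surface.
3. Putting this together gives p.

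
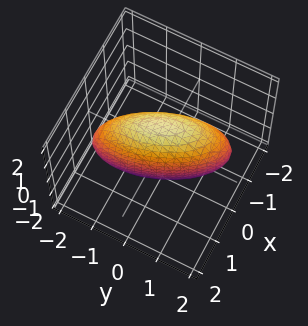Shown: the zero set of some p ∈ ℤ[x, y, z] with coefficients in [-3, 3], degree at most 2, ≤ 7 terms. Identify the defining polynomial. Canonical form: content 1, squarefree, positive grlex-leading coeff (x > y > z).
deg p = 2. No degree-1 surface has this shape.
Putting this together gives p.

3*x^2 + 2*x*y + y^2 + z^2 - 2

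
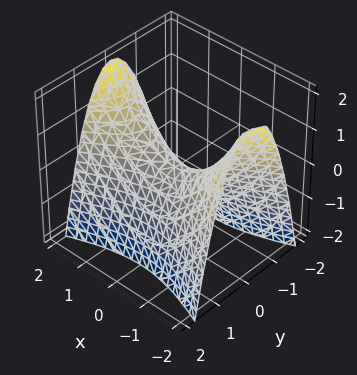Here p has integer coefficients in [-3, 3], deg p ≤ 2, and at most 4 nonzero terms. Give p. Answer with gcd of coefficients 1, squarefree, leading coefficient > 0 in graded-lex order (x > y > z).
x^2 - 3*y^2 - 2*z

First, the degree is 2 — a hyperbolic paraboloid; a quadric.
Then, symmetries: the y ↦ −y reflection is a symmetry, so y appears only in even powers; it's symmetric under x → −x, forcing even powers of x.
Next, checking where it meets the axes: one x-axis crossing is at x = 0; it meets the z-axis at z = 0 (among the integer gridlines); it meets the y-axis at y = 0 (among the integer gridlines).
Finally, together with the visible shape, these determine p as stated.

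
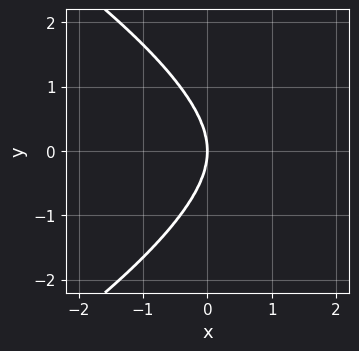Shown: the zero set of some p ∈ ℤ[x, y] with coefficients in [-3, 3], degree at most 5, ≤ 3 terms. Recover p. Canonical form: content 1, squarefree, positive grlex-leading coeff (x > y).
y^4 + 2*x^3 + 2*x*y^2

1. Degree: a generic line meets the curve in up to 4 points, so deg p = 4.
2. Symmetries: the y ↦ −y reflection is a symmetry, so y appears only in even powers.
3. Observable constraints: one x-axis crossing is at x = 0; one y-axis crossing is at y = 0.
4. The integer polynomial consistent with all of this is the stated p.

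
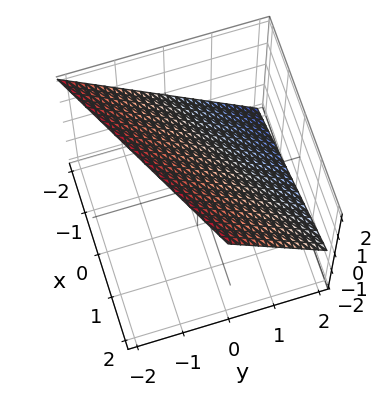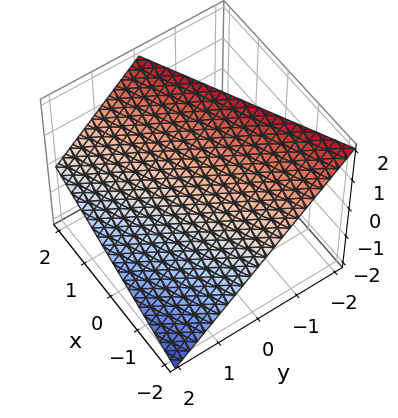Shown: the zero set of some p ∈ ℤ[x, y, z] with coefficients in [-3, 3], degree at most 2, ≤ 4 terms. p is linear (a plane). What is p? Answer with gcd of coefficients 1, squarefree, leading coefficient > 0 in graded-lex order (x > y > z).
x - 2*y - 2*z + 2

1. deg p = 1. The surface is flat (a plane).
2. Observable constraints: it crosses the z-axis at the gridline z = 1; it crosses the x-axis at the gridline x = -2; it crosses the y-axis at the gridline y = 1.
3. Together with the visible shape, these determine p as stated.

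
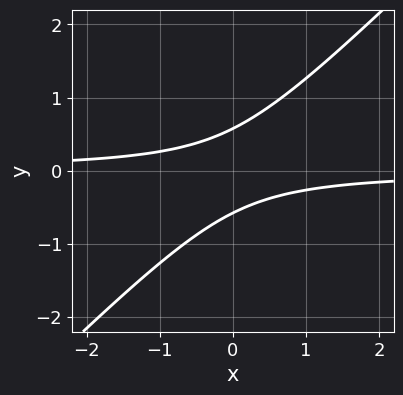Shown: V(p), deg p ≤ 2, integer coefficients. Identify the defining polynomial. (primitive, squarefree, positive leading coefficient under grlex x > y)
3*x*y - 3*y^2 + 1

(a) Degree: no degree-1 curve has this shape, so deg p = 2.
(b) From the axis intercepts and sections: no x-intercept at any integer in the box.
(c) Solving for integer coefficients yields p as stated.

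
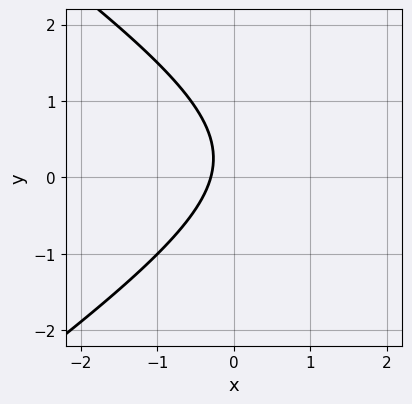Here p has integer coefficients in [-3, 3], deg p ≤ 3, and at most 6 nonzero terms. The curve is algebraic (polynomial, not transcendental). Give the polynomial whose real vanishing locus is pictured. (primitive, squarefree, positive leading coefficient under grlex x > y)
1. The degree is 2 — no degree-1 curve has this shape.
2. Checking where it meets the axes: no y-intercept at any integer in the box.
3. Together with the visible shape, these determine p as stated.

x^2 - 2*y^2 - 3*x + y - 1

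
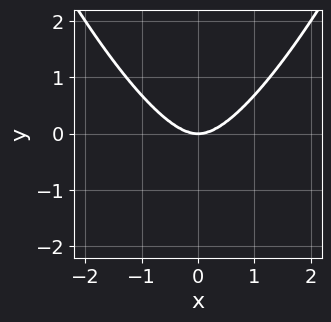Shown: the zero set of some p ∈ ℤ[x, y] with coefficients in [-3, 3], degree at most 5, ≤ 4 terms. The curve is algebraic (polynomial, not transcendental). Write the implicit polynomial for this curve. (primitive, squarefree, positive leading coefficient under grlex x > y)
x^4 - x^2*y - y^3

deg p = 4.
Symmetries: the x ↦ −x reflection is a symmetry, so x appears only in even powers.
Reading off the gridlines: it meets the x-axis at x = 0 (among the integer gridlines); it meets the y-axis at y = 0 (among the integer gridlines).
These observations pin down the coefficients.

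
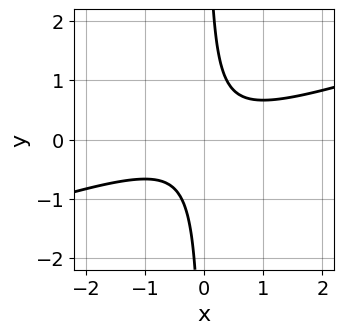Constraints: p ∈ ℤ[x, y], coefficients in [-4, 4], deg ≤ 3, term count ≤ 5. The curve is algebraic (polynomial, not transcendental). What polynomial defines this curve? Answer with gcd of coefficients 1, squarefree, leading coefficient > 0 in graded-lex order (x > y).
x^2 - 3*x*y + 1

deg p = 2. The shape is more complex than any degree-1 curve.
Checking where it meets the axes: no x-intercept at any integer in the box; the curve avoids every integer y-axis point in the box.
Fitting integer coefficients to these (and the overall shape) gives p.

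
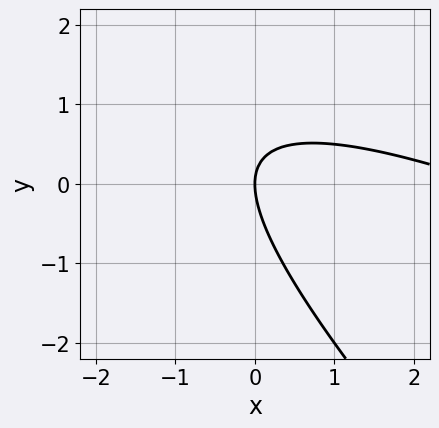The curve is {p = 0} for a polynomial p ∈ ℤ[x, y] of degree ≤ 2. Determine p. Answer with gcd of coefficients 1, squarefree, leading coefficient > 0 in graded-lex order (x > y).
x^2 + 3*x*y + 2*y^2 - 3*x

1. The degree is 2 — the shape is more complex than any degree-1 curve.
2. Against the integer gridlines: one x-axis crossing is at x = 0; it meets the y-axis at y = 0 (among the integer gridlines).
3. Solving for integer coefficients yields p as stated.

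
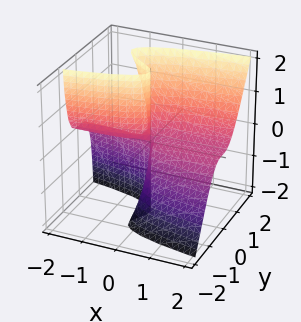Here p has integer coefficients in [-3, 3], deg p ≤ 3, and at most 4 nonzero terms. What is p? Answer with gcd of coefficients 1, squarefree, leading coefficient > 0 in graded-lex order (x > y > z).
The degree is 3 — the shape is more complex than any degree-2 surface.
Against the integer gridlines: the visible z-axis segment lies entirely on the surface; every point of the x-axis in the box is on the surface.
The integer polynomial consistent with all of this is the stated p.

3*y^3 - 2*y^2*z - x*z - y^2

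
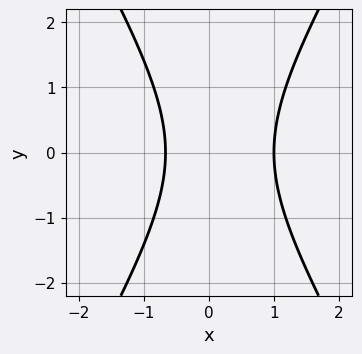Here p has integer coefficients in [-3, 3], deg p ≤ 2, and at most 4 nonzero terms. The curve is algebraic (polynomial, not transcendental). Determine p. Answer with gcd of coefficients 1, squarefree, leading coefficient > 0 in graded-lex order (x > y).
(a) The degree is 2 — the shape is more complex than any degree-1 curve.
(b) Symmetries: it's symmetric under y → −y, forcing even powers of y.
(c) Observable constraints: one x-axis crossing is at x = 1; it misses every integer gridline on the y-axis.
(d) Putting this together gives p.

3*x^2 - y^2 - x - 2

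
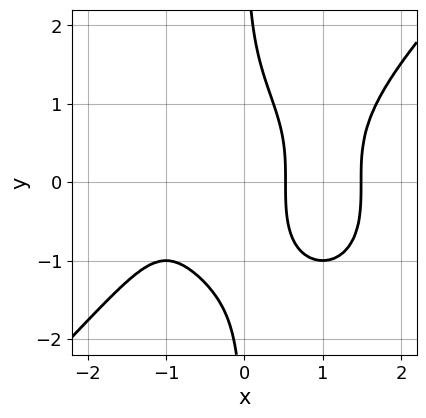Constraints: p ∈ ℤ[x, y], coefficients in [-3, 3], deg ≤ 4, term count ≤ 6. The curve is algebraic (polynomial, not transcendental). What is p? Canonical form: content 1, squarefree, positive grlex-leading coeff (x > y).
x^4 - x*y^3 - 2*x^2 - x + 1

Degree: the shape is more complex than any degree-3 curve, so deg p = 4.
Observable constraints: no y-intercept at any integer in the box.
Assembling these constraints gives the stated polynomial.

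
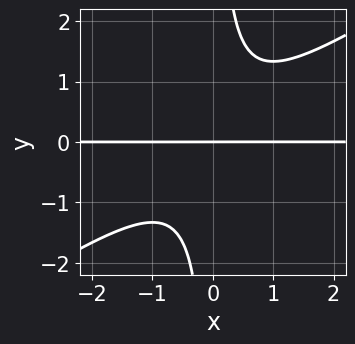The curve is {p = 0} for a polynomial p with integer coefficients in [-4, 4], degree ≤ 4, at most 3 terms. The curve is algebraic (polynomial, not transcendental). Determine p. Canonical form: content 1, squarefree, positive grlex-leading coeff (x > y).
2*x^2*y - 3*x*y^2 + 2*y

(a) deg p = 3. No degree-2 curve has this shape.
(b) Observable constraints: the visible x-axis segment lies entirely on the curve; one y-axis crossing is at y = 0.
(c) These observations pin down the coefficients.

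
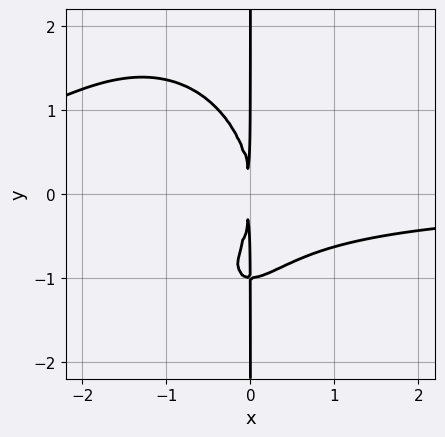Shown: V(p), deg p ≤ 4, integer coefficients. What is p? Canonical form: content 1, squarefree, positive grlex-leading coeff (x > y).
2*x^3*y + x*y^3 + 3*x^2*y + x*y^2 + 3*x^2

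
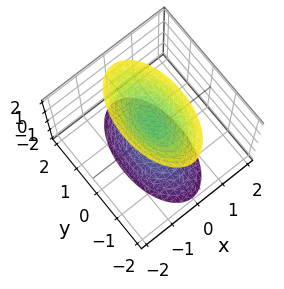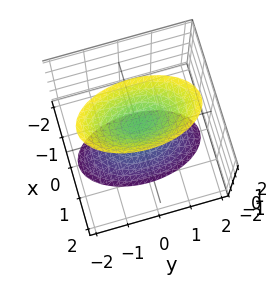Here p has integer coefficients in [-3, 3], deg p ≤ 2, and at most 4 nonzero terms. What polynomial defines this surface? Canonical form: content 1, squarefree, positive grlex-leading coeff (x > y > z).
First, there are 2 components. They look like related sheets of one shape, so recover p as a whole.
Then, the degree is 2 — two separate bowl-shaped sheets opening away from each other; a quadric.
Next, symmetries: the x ↦ −x reflection is a symmetry, so x appears only in even powers; the z ↦ −z reflection is a symmetry, so z appears only in even powers; mirror symmetry y ↦ −y ⇒ only even powers of y.
Next, checking where it meets the axes: among the integer gridlines, it crosses the z-axis at z ∈ {-1, 1}; the surface avoids every integer y-axis point in the box; no x-intercept at any integer in the box.
Finally, fitting integer coefficients to these (and the overall shape) gives p.

3*x^2 + y^2 - z^2 + 1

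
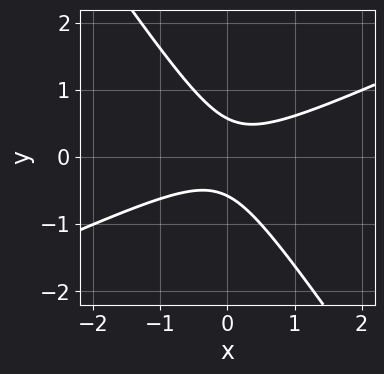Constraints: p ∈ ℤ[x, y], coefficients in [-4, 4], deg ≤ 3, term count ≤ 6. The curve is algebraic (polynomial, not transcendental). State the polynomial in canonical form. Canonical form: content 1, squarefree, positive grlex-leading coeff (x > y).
2*x^2 - 3*x*y - 3*y^2 + 1

First, the degree is 2 — a generic line meets the curve in up to 2 points.
Next, checking where it meets the axes: it misses every integer gridline on the x-axis.
Finally, matching integer coefficients to the picture gives p.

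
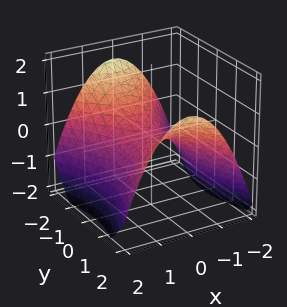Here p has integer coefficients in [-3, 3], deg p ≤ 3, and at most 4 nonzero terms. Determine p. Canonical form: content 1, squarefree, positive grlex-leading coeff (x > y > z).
First, deg p = 2. A hyperbolic paraboloid; a quadric.
Then, symmetries: the x ↦ −x reflection is a symmetry, so x appears only in even powers; the y ↦ −y reflection is a symmetry, so y appears only in even powers.
Next, from the visible intercepts: one z-axis crossing is at z = 0; it meets the x-axis at x = 0 (among the integer gridlines); it meets the y-axis at y = 0 (among the integer gridlines).
Finally, fitting integer coefficients to these (and the overall shape) gives p.

2*x^2 - y^2 + 3*z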